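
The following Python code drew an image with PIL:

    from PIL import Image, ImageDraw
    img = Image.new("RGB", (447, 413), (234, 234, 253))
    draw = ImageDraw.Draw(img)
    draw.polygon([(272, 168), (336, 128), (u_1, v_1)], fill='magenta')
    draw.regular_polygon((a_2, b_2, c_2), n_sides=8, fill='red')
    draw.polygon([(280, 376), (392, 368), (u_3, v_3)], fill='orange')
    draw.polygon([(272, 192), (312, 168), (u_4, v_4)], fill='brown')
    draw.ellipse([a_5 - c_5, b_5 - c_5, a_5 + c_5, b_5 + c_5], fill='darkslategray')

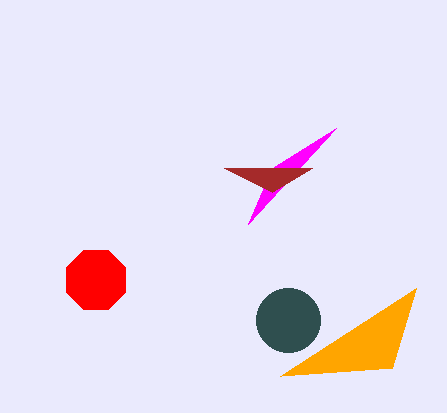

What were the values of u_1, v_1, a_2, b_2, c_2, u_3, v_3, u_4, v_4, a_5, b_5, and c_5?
u_1 = 248; v_1 = 224; a_2 = 96; b_2 = 280; c_2 = 32; u_3 = 416; v_3 = 288; u_4 = 224; v_4 = 168; a_5 = 288; b_5 = 320; c_5 = 32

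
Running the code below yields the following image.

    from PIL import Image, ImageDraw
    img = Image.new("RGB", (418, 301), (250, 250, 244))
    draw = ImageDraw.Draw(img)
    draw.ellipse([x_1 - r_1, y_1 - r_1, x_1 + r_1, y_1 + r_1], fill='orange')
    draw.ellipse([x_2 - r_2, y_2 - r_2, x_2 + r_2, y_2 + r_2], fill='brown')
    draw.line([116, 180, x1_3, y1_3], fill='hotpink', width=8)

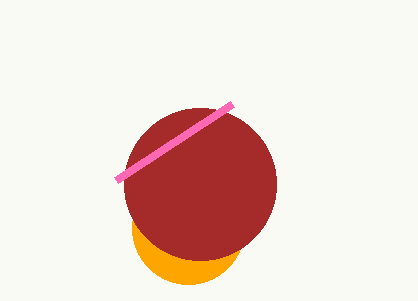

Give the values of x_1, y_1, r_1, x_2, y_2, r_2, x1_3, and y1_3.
x_1 = 188, y_1 = 228, r_1 = 56, x_2 = 200, y_2 = 184, r_2 = 76, x1_3 = 232, y1_3 = 104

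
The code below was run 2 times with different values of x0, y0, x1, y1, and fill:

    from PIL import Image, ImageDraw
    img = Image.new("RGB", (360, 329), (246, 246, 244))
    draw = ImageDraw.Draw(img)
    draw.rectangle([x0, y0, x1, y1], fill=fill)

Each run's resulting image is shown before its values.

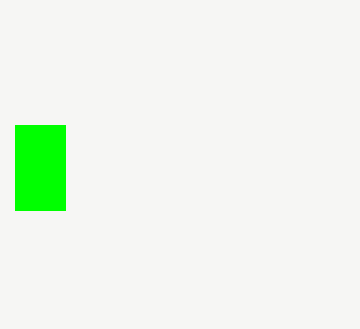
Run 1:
x0 = 15
y0 = 125
x1 = 65
y1 = 210
fill = 'lime'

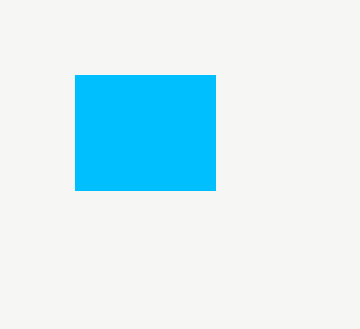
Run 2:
x0 = 75, y0 = 75, x1 = 215, y1 = 190, fill = 'deepskyblue'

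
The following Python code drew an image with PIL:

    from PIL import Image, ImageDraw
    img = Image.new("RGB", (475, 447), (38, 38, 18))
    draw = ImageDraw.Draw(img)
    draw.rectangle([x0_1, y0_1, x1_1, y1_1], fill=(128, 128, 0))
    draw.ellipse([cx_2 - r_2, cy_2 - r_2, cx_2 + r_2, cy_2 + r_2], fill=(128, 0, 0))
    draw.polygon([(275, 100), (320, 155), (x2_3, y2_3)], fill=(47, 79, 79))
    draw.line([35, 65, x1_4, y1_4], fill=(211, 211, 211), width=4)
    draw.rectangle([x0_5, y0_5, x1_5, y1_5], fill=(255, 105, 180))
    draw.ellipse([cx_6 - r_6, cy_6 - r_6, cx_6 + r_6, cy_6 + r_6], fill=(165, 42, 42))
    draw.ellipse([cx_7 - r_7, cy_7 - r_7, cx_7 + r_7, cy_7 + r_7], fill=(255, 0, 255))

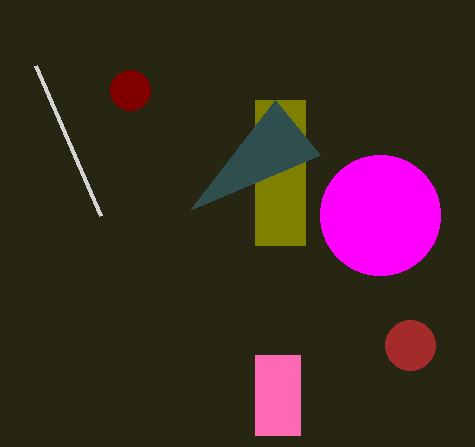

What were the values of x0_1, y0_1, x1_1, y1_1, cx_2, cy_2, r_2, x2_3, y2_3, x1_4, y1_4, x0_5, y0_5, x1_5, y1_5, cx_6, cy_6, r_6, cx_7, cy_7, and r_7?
x0_1 = 255
y0_1 = 100
x1_1 = 305
y1_1 = 245
cx_2 = 130
cy_2 = 90
r_2 = 20
x2_3 = 190
y2_3 = 210
x1_4 = 100
y1_4 = 215
x0_5 = 255
y0_5 = 355
x1_5 = 300
y1_5 = 435
cx_6 = 410
cy_6 = 345
r_6 = 25
cx_7 = 380
cy_7 = 215
r_7 = 60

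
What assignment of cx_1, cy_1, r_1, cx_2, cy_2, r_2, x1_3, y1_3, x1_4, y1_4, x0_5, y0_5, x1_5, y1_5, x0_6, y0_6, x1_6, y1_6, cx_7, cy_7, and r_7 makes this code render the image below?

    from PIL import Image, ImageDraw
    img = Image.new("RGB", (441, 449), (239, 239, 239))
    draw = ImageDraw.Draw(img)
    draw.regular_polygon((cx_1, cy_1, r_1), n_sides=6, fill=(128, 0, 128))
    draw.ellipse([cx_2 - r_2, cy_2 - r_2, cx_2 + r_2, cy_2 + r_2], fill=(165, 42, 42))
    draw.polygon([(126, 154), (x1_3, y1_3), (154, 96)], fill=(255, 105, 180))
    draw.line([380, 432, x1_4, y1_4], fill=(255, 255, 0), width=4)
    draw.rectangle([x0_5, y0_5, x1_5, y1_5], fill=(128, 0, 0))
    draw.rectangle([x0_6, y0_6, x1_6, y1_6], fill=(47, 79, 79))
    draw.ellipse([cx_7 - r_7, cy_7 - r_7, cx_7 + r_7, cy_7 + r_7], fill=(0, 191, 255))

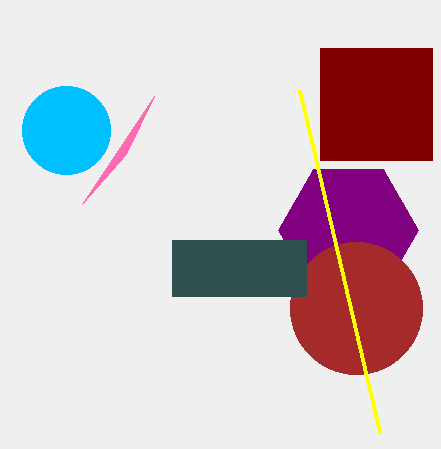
cx_1 = 348
cy_1 = 230
r_1 = 70
cx_2 = 356
cy_2 = 308
r_2 = 66
x1_3 = 82
y1_3 = 204
x1_4 = 300
y1_4 = 90
x0_5 = 320
y0_5 = 48
x1_5 = 432
y1_5 = 160
x0_6 = 172
y0_6 = 240
x1_6 = 306
y1_6 = 296
cx_7 = 66
cy_7 = 130
r_7 = 44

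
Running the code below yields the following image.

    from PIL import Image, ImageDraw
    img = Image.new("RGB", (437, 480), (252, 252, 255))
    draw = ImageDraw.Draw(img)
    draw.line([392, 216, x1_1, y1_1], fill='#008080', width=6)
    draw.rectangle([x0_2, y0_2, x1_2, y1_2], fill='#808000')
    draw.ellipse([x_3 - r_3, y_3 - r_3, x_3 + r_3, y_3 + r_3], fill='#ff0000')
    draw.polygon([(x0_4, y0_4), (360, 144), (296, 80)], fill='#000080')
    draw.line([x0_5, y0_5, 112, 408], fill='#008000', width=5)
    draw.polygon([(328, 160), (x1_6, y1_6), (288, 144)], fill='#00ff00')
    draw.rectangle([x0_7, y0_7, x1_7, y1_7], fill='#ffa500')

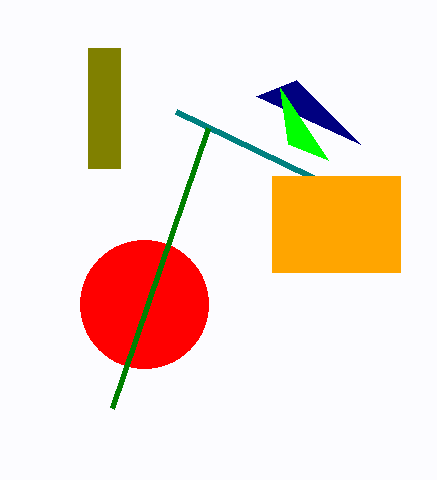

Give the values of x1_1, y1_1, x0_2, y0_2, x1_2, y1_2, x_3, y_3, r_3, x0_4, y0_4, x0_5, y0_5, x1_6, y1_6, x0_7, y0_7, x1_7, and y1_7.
x1_1 = 176; y1_1 = 112; x0_2 = 88; y0_2 = 48; x1_2 = 120; y1_2 = 168; x_3 = 144; y_3 = 304; r_3 = 64; x0_4 = 256; y0_4 = 96; x0_5 = 208; y0_5 = 128; x1_6 = 280; y1_6 = 88; x0_7 = 272; y0_7 = 176; x1_7 = 400; y1_7 = 272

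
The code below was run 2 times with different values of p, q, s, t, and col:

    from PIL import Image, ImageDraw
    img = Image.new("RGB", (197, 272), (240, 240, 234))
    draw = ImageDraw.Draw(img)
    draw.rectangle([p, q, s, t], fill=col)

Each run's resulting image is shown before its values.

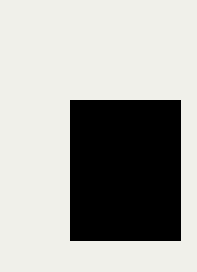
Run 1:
p = 70; q = 100; s = 180; t = 240; col = 'black'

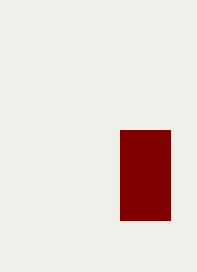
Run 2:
p = 120; q = 130; s = 170; t = 220; col = 'maroon'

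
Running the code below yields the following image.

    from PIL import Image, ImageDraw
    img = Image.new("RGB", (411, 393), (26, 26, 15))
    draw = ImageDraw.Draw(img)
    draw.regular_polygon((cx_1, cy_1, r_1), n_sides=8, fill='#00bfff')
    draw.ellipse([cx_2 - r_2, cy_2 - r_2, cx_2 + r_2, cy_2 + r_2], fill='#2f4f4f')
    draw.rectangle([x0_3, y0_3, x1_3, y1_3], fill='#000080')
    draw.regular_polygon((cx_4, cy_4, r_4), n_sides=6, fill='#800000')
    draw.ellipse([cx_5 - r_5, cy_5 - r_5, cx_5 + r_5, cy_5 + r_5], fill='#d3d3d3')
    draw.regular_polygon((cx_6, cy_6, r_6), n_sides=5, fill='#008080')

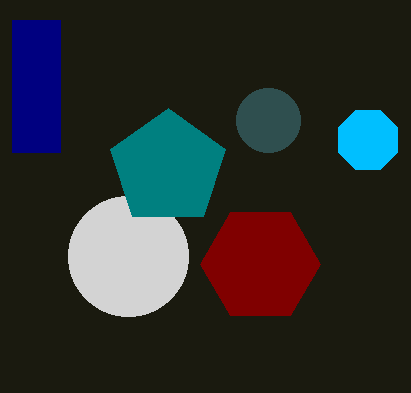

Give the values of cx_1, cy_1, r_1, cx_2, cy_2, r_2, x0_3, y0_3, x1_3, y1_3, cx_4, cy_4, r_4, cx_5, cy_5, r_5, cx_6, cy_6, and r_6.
cx_1 = 368; cy_1 = 140; r_1 = 32; cx_2 = 268; cy_2 = 120; r_2 = 32; x0_3 = 12; y0_3 = 20; x1_3 = 60; y1_3 = 152; cx_4 = 260; cy_4 = 264; r_4 = 60; cx_5 = 128; cy_5 = 256; r_5 = 60; cx_6 = 168; cy_6 = 168; r_6 = 60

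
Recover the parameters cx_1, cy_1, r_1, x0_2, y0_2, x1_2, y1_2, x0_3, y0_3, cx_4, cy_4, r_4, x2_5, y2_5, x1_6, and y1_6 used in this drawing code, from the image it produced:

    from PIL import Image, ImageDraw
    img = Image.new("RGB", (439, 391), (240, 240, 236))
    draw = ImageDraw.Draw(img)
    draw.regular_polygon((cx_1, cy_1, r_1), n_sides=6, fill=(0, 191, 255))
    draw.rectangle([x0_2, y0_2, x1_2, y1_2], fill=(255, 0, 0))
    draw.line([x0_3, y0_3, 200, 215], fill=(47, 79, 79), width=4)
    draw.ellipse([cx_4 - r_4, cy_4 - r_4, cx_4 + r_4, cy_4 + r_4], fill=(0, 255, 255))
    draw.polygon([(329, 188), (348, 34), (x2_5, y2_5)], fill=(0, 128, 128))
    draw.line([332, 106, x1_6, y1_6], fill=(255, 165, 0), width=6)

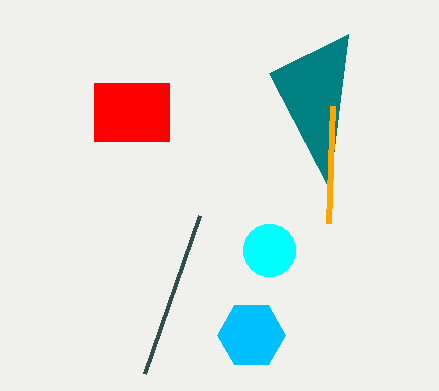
cx_1 = 251
cy_1 = 335
r_1 = 34
x0_2 = 94
y0_2 = 83
x1_2 = 169
y1_2 = 141
x0_3 = 145
y0_3 = 373
cx_4 = 269
cy_4 = 250
r_4 = 26
x2_5 = 269
y2_5 = 73
x1_6 = 328
y1_6 = 223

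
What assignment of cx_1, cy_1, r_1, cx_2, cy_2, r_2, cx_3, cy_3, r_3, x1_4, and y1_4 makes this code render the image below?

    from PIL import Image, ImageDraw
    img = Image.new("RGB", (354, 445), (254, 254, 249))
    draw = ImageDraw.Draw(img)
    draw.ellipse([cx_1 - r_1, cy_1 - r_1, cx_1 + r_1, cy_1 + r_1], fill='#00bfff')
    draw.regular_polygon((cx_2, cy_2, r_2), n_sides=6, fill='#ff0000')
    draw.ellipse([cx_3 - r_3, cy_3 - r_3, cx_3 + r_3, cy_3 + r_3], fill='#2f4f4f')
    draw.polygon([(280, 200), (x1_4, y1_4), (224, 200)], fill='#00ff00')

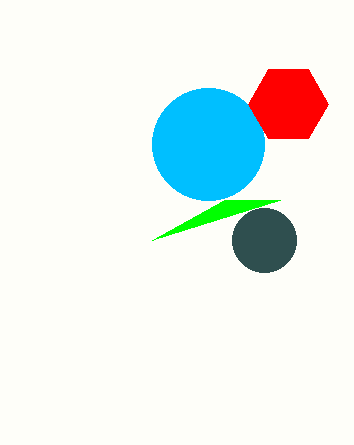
cx_1 = 208; cy_1 = 144; r_1 = 56; cx_2 = 288; cy_2 = 104; r_2 = 40; cx_3 = 264; cy_3 = 240; r_3 = 32; x1_4 = 152; y1_4 = 240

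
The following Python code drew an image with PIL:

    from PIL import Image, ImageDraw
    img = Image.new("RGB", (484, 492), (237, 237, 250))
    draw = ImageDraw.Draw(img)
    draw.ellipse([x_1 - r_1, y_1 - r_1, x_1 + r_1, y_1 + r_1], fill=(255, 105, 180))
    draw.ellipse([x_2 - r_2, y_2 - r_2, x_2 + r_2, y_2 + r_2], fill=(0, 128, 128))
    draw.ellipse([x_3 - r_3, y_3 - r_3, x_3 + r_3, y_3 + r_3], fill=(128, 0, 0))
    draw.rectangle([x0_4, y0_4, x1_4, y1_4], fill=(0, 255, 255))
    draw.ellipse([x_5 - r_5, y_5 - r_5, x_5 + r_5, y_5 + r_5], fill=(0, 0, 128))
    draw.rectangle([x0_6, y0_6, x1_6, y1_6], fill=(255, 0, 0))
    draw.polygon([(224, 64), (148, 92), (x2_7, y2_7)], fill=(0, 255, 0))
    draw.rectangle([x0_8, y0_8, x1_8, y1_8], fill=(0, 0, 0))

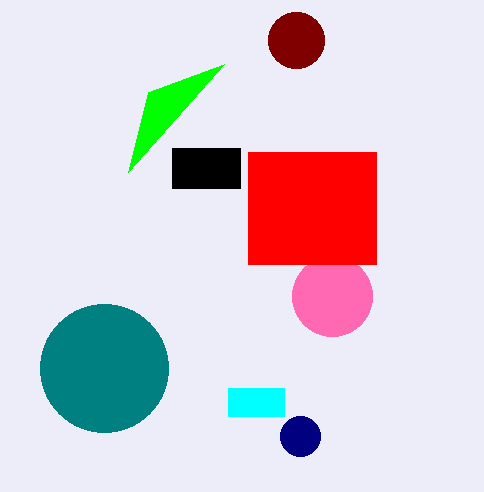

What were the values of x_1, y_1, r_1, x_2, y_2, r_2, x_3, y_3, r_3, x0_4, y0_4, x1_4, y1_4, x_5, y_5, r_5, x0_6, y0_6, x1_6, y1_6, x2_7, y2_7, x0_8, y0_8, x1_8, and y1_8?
x_1 = 332; y_1 = 296; r_1 = 40; x_2 = 104; y_2 = 368; r_2 = 64; x_3 = 296; y_3 = 40; r_3 = 28; x0_4 = 228; y0_4 = 388; x1_4 = 284; y1_4 = 416; x_5 = 300; y_5 = 436; r_5 = 20; x0_6 = 248; y0_6 = 152; x1_6 = 376; y1_6 = 264; x2_7 = 128; y2_7 = 172; x0_8 = 172; y0_8 = 148; x1_8 = 240; y1_8 = 188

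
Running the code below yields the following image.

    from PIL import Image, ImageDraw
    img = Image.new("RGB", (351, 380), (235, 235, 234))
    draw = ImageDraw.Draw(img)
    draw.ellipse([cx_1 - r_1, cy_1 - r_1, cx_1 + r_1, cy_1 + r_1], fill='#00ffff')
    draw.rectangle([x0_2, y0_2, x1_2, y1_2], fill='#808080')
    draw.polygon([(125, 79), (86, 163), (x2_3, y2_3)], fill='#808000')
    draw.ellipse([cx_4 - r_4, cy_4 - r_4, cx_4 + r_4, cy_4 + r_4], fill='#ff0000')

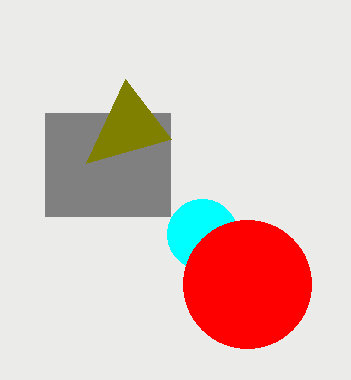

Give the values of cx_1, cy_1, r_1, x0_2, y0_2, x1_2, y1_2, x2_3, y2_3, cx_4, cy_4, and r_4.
cx_1 = 202
cy_1 = 234
r_1 = 35
x0_2 = 45
y0_2 = 113
x1_2 = 170
y1_2 = 216
x2_3 = 171
y2_3 = 139
cx_4 = 247
cy_4 = 284
r_4 = 64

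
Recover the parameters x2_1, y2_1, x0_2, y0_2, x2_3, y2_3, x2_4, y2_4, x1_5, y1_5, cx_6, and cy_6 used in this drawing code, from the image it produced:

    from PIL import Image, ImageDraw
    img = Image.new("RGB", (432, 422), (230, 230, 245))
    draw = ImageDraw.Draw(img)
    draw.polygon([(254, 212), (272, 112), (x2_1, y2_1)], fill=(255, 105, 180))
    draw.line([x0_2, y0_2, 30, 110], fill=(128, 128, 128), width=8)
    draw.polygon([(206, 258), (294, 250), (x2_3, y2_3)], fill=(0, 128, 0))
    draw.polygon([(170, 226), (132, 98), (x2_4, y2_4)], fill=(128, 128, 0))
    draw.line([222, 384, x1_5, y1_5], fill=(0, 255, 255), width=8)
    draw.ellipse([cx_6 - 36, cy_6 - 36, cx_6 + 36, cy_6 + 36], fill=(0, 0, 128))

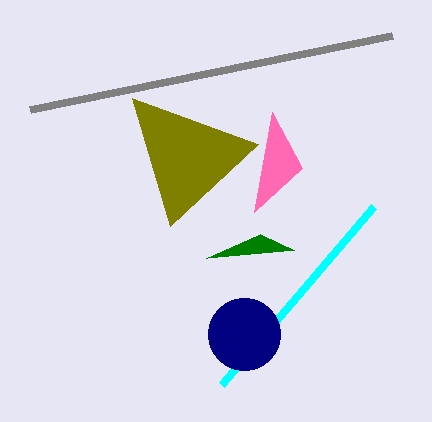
x2_1 = 302
y2_1 = 168
x0_2 = 392
y0_2 = 36
x2_3 = 260
y2_3 = 234
x2_4 = 258
y2_4 = 144
x1_5 = 374
y1_5 = 206
cx_6 = 244
cy_6 = 334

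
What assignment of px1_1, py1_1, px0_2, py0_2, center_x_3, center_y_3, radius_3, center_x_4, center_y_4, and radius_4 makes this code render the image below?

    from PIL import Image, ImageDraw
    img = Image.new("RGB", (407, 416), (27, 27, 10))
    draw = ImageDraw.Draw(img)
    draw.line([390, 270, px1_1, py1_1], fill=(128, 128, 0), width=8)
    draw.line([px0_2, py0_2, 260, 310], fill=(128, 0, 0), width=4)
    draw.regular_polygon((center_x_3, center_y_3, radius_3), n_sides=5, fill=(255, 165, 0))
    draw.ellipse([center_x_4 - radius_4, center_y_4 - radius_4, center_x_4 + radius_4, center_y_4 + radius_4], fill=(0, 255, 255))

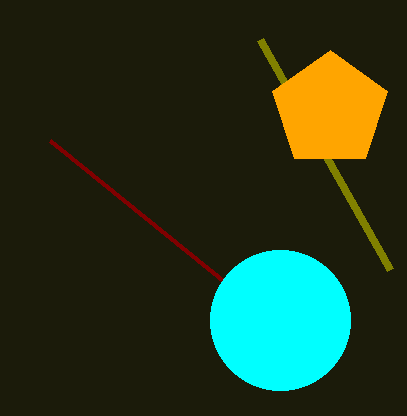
px1_1 = 260; py1_1 = 40; px0_2 = 50; py0_2 = 140; center_x_3 = 330; center_y_3 = 110; radius_3 = 60; center_x_4 = 280; center_y_4 = 320; radius_4 = 70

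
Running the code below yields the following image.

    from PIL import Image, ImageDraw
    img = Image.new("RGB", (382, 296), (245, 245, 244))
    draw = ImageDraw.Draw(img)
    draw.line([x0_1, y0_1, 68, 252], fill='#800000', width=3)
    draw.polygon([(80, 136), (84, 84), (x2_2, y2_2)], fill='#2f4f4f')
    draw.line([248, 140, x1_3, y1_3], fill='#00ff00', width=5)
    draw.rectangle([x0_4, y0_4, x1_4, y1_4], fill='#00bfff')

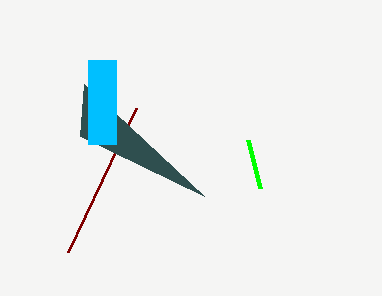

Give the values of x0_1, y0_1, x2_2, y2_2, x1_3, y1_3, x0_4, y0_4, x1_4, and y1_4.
x0_1 = 136; y0_1 = 108; x2_2 = 204; y2_2 = 196; x1_3 = 260; y1_3 = 188; x0_4 = 88; y0_4 = 60; x1_4 = 116; y1_4 = 144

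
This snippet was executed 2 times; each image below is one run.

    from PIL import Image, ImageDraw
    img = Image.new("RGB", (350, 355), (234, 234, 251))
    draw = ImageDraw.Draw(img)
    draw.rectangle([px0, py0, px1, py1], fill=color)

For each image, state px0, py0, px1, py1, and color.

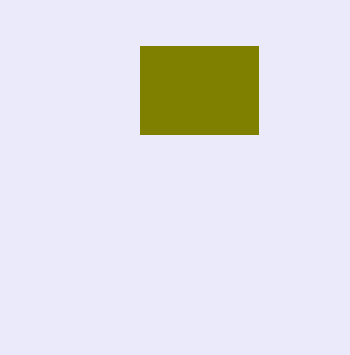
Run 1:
px0 = 140, py0 = 46, px1 = 258, py1 = 134, color = 'olive'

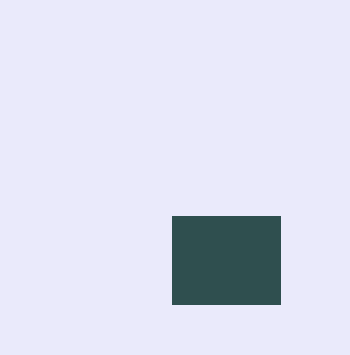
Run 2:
px0 = 172
py0 = 216
px1 = 280
py1 = 304
color = 'darkslategray'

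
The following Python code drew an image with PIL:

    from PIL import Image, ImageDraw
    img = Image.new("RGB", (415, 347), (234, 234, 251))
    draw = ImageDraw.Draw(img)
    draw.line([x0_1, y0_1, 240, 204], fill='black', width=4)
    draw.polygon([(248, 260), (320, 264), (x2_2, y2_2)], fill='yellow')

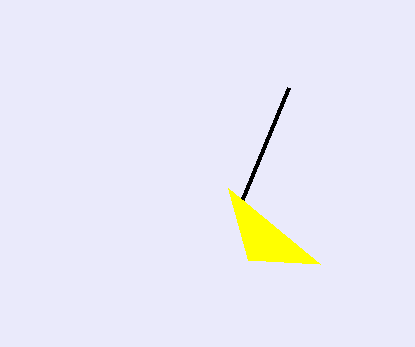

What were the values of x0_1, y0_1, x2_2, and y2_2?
x0_1 = 288; y0_1 = 88; x2_2 = 228; y2_2 = 188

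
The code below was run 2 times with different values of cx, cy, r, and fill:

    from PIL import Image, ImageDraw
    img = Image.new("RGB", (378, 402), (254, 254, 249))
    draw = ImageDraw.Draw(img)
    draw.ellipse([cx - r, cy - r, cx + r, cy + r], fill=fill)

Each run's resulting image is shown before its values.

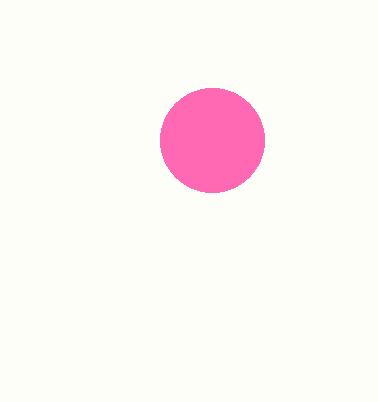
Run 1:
cx = 212, cy = 140, r = 52, fill = 'hotpink'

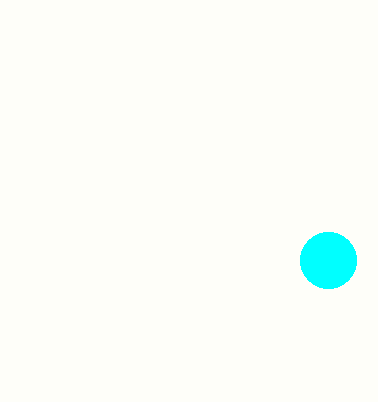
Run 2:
cx = 328, cy = 260, r = 28, fill = 'cyan'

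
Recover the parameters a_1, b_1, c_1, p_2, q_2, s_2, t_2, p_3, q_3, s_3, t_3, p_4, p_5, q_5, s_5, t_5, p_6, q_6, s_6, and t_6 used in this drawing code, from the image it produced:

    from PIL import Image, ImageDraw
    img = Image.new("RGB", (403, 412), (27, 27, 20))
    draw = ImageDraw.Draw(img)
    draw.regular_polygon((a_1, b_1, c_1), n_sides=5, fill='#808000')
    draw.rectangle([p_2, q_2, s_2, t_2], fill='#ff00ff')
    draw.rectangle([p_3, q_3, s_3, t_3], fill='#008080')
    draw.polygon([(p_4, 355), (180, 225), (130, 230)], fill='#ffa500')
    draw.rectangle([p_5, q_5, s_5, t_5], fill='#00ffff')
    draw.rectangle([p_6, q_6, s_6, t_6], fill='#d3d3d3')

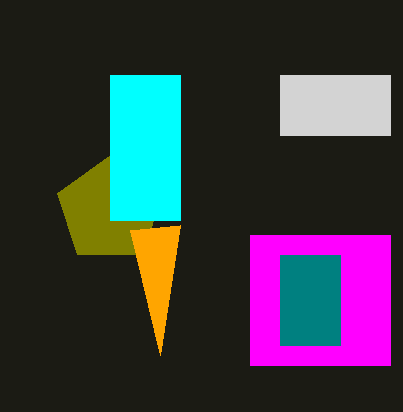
a_1 = 110; b_1 = 210; c_1 = 55; p_2 = 250; q_2 = 235; s_2 = 390; t_2 = 365; p_3 = 280; q_3 = 255; s_3 = 340; t_3 = 345; p_4 = 160; p_5 = 110; q_5 = 75; s_5 = 180; t_5 = 220; p_6 = 280; q_6 = 75; s_6 = 390; t_6 = 135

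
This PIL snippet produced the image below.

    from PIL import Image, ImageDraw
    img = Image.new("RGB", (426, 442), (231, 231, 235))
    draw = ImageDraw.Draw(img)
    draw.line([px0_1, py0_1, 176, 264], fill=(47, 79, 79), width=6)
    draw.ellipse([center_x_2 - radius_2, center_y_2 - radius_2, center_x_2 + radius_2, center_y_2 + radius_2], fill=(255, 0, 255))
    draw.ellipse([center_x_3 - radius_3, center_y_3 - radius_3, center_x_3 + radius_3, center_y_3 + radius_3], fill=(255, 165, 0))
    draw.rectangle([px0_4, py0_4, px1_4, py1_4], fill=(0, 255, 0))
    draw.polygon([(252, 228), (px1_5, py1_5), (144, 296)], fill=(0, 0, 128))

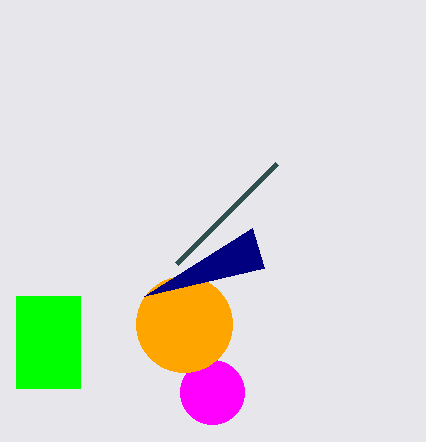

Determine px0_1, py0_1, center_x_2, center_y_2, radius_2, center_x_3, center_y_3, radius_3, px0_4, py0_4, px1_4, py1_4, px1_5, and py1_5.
px0_1 = 276, py0_1 = 164, center_x_2 = 212, center_y_2 = 392, radius_2 = 32, center_x_3 = 184, center_y_3 = 324, radius_3 = 48, px0_4 = 16, py0_4 = 296, px1_4 = 80, py1_4 = 388, px1_5 = 264, py1_5 = 268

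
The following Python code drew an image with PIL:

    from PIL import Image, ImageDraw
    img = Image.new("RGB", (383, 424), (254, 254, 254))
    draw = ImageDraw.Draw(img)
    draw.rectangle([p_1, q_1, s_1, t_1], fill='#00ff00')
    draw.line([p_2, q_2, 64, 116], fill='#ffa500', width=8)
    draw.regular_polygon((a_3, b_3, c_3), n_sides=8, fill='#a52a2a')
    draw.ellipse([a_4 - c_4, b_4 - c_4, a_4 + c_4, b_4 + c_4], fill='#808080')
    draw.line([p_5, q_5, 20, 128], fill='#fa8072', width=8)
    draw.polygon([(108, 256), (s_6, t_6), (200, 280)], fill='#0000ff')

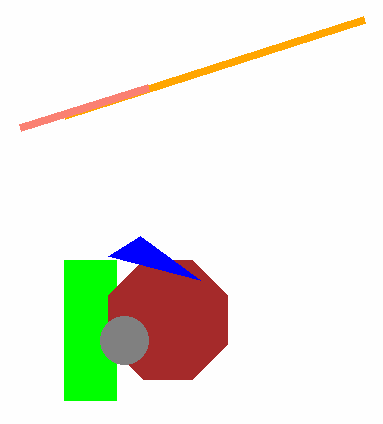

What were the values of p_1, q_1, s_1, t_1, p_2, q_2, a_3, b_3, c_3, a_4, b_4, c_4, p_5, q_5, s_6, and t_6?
p_1 = 64; q_1 = 260; s_1 = 116; t_1 = 400; p_2 = 364; q_2 = 20; a_3 = 168; b_3 = 320; c_3 = 64; a_4 = 124; b_4 = 340; c_4 = 24; p_5 = 148; q_5 = 88; s_6 = 140; t_6 = 236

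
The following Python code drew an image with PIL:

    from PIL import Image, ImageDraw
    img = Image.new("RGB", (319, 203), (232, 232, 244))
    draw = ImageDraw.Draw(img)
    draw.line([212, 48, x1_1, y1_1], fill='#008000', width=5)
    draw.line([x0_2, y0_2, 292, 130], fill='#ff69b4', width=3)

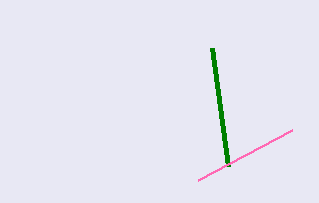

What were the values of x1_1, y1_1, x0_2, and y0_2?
x1_1 = 228
y1_1 = 166
x0_2 = 198
y0_2 = 180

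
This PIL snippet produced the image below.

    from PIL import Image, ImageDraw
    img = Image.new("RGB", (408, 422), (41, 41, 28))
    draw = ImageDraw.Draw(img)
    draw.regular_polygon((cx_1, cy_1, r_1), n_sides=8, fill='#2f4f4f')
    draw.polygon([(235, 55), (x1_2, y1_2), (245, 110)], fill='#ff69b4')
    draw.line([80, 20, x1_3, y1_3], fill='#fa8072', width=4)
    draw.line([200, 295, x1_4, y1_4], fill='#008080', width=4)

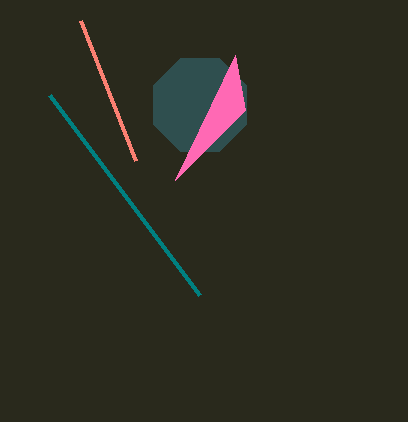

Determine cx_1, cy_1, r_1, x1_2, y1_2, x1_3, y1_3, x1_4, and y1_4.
cx_1 = 200, cy_1 = 105, r_1 = 50, x1_2 = 175, y1_2 = 180, x1_3 = 135, y1_3 = 160, x1_4 = 50, y1_4 = 95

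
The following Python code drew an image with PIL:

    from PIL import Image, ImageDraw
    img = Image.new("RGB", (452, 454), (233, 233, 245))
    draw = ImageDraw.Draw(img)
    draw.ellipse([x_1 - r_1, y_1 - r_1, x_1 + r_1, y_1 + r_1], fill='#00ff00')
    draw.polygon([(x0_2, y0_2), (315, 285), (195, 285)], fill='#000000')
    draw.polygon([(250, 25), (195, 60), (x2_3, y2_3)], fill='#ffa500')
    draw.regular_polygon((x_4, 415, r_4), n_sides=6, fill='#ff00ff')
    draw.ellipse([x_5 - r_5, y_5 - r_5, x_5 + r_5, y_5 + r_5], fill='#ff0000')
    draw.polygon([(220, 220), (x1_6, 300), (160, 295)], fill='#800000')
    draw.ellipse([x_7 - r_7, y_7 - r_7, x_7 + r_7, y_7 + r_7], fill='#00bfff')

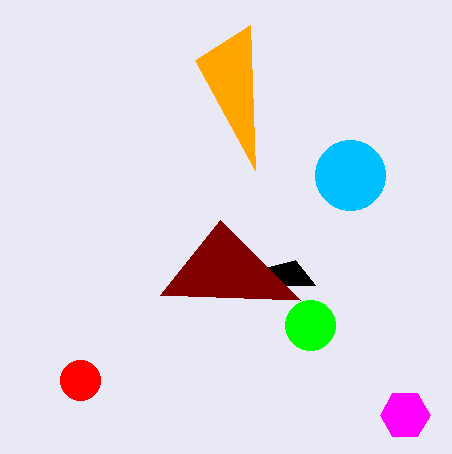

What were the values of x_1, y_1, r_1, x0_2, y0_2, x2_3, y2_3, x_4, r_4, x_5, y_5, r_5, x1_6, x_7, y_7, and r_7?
x_1 = 310; y_1 = 325; r_1 = 25; x0_2 = 295; y0_2 = 260; x2_3 = 255; y2_3 = 170; x_4 = 405; r_4 = 25; x_5 = 80; y_5 = 380; r_5 = 20; x1_6 = 300; x_7 = 350; y_7 = 175; r_7 = 35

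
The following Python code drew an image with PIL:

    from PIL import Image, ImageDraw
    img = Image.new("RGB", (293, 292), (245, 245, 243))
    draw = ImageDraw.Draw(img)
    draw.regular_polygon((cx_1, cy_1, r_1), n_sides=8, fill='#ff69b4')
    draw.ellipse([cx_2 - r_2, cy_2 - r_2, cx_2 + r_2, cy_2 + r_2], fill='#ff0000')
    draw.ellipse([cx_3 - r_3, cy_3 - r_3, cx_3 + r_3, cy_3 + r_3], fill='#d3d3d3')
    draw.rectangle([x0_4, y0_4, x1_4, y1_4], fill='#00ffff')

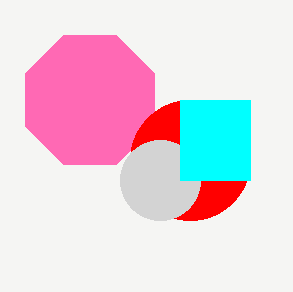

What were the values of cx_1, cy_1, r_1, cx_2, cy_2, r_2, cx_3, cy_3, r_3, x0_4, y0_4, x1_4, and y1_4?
cx_1 = 90
cy_1 = 100
r_1 = 70
cx_2 = 190
cy_2 = 160
r_2 = 60
cx_3 = 160
cy_3 = 180
r_3 = 40
x0_4 = 180
y0_4 = 100
x1_4 = 250
y1_4 = 180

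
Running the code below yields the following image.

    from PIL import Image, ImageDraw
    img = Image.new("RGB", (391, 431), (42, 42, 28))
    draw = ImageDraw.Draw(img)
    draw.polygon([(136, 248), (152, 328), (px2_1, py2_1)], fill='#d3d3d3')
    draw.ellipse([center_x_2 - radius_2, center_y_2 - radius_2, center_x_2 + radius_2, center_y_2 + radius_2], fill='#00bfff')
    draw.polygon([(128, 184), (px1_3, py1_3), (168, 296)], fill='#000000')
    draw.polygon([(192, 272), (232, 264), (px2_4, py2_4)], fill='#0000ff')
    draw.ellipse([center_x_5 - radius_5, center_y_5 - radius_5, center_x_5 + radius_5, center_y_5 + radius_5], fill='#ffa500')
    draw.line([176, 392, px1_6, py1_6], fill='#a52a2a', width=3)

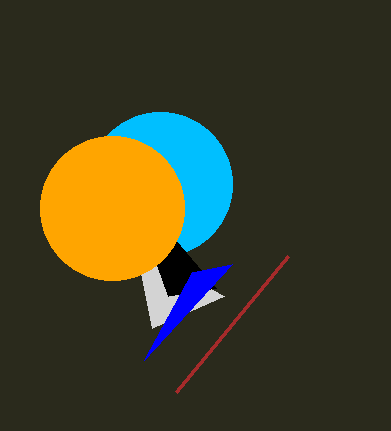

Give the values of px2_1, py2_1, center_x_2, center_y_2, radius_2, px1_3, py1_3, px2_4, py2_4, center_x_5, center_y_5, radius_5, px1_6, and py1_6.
px2_1 = 224, py2_1 = 296, center_x_2 = 160, center_y_2 = 184, radius_2 = 72, px1_3 = 216, py1_3 = 288, px2_4 = 144, py2_4 = 360, center_x_5 = 112, center_y_5 = 208, radius_5 = 72, px1_6 = 288, py1_6 = 256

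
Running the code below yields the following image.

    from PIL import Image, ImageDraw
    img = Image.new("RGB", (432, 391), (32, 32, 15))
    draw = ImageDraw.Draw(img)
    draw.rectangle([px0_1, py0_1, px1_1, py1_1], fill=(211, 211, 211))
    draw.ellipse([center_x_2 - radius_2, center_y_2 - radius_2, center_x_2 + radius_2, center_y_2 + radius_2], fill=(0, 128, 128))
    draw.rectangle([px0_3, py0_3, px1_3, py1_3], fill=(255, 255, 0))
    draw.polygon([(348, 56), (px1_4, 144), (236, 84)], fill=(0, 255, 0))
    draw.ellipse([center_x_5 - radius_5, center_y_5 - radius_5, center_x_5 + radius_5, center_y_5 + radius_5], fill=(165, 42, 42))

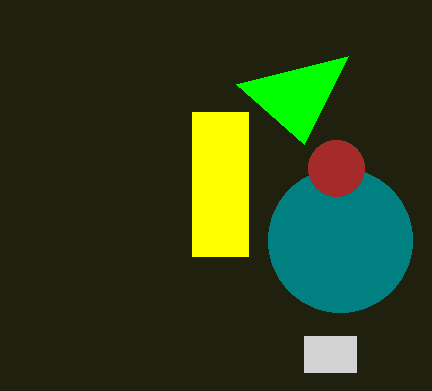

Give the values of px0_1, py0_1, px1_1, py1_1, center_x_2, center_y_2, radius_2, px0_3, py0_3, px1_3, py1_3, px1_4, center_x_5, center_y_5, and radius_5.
px0_1 = 304, py0_1 = 336, px1_1 = 356, py1_1 = 372, center_x_2 = 340, center_y_2 = 240, radius_2 = 72, px0_3 = 192, py0_3 = 112, px1_3 = 248, py1_3 = 256, px1_4 = 304, center_x_5 = 336, center_y_5 = 168, radius_5 = 28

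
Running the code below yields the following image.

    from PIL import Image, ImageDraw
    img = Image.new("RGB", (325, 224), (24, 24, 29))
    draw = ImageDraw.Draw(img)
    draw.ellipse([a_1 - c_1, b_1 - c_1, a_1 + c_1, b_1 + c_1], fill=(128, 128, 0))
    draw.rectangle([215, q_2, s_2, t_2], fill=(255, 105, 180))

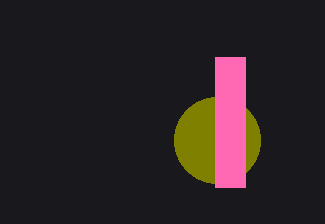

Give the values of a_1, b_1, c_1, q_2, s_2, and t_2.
a_1 = 217, b_1 = 140, c_1 = 43, q_2 = 57, s_2 = 245, t_2 = 187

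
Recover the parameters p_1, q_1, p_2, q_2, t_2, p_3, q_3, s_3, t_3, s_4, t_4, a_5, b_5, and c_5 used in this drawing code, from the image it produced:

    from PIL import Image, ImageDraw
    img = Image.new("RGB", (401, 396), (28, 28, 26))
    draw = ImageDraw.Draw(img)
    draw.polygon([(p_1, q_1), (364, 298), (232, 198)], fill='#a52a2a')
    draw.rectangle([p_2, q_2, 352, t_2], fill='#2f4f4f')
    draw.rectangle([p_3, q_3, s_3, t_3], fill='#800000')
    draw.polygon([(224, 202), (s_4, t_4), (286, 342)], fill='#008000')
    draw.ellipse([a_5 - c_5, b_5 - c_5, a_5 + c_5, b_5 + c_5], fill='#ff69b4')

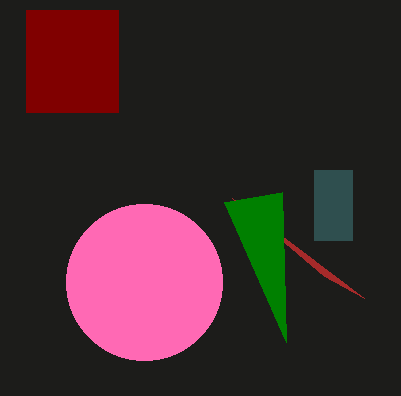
p_1 = 324, q_1 = 276, p_2 = 314, q_2 = 170, t_2 = 240, p_3 = 26, q_3 = 10, s_3 = 118, t_3 = 112, s_4 = 282, t_4 = 192, a_5 = 144, b_5 = 282, c_5 = 78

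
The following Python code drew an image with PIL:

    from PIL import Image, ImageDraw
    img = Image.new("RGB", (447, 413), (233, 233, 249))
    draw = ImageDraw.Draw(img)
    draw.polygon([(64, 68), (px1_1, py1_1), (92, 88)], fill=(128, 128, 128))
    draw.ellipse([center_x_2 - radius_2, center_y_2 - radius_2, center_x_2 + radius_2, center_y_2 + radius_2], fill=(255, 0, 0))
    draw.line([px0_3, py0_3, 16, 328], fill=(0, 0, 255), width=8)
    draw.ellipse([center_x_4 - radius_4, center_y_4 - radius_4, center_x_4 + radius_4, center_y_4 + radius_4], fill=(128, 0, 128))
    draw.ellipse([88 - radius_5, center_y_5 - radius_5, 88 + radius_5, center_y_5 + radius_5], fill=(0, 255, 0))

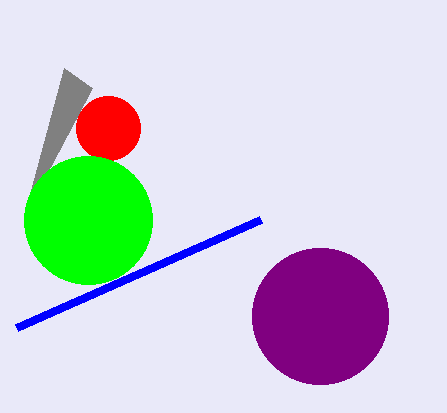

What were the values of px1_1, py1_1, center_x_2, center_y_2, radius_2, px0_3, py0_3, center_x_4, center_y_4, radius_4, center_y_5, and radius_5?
px1_1 = 24, py1_1 = 216, center_x_2 = 108, center_y_2 = 128, radius_2 = 32, px0_3 = 260, py0_3 = 220, center_x_4 = 320, center_y_4 = 316, radius_4 = 68, center_y_5 = 220, radius_5 = 64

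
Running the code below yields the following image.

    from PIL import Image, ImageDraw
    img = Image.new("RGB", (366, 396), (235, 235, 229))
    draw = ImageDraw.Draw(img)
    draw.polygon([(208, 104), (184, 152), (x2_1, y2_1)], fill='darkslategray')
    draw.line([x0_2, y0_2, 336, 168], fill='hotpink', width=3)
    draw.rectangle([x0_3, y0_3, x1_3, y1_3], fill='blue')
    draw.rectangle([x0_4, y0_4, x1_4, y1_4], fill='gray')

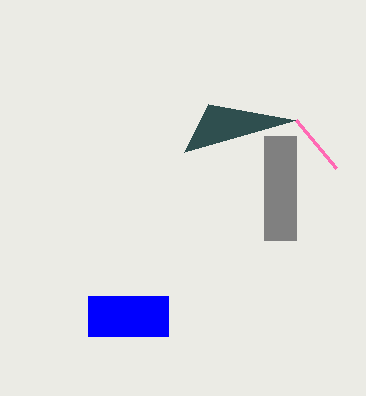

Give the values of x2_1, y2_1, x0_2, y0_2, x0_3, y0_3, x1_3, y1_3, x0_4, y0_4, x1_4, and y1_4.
x2_1 = 296; y2_1 = 120; x0_2 = 296; y0_2 = 120; x0_3 = 88; y0_3 = 296; x1_3 = 168; y1_3 = 336; x0_4 = 264; y0_4 = 136; x1_4 = 296; y1_4 = 240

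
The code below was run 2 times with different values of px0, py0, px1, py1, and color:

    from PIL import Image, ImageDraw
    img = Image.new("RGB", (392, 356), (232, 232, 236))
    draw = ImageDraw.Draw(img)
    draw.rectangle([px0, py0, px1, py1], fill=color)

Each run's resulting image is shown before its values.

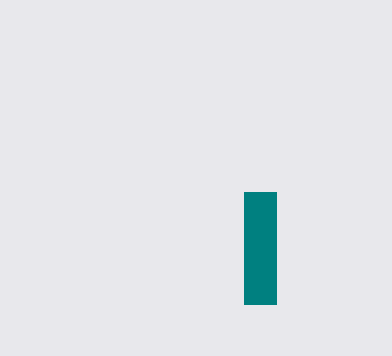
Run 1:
px0 = 244, py0 = 192, px1 = 276, py1 = 304, color = 'teal'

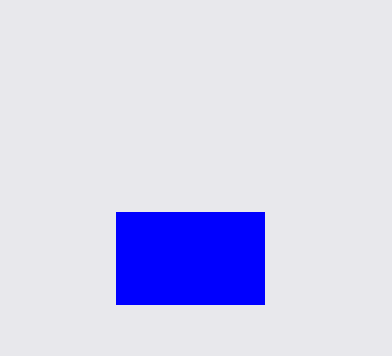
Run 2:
px0 = 116; py0 = 212; px1 = 264; py1 = 304; color = 'blue'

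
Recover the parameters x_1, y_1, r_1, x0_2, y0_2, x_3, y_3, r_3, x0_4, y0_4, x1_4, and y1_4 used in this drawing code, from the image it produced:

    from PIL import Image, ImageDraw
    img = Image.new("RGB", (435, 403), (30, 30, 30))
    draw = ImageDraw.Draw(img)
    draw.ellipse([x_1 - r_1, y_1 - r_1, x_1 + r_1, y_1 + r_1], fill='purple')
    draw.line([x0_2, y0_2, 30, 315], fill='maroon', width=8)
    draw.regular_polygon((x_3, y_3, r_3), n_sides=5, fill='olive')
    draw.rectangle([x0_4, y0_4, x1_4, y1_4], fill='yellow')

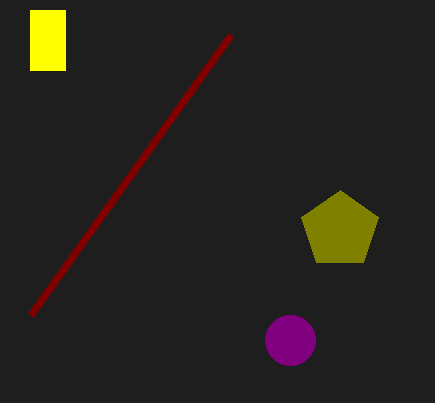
x_1 = 290; y_1 = 340; r_1 = 25; x0_2 = 230; y0_2 = 35; x_3 = 340; y_3 = 230; r_3 = 40; x0_4 = 30; y0_4 = 10; x1_4 = 65; y1_4 = 70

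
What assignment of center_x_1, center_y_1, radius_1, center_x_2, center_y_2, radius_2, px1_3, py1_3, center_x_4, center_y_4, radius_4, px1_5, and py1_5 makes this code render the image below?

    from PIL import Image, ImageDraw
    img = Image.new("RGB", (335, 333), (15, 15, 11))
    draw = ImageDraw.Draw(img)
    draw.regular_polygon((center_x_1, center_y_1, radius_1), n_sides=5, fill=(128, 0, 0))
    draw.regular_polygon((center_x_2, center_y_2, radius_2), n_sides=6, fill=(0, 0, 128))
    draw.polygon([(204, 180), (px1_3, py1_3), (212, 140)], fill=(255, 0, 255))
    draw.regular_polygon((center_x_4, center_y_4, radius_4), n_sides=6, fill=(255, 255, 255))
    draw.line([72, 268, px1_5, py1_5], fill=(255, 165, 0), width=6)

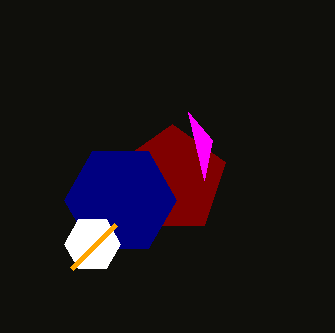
center_x_1 = 172, center_y_1 = 180, radius_1 = 56, center_x_2 = 120, center_y_2 = 200, radius_2 = 56, px1_3 = 188, py1_3 = 112, center_x_4 = 92, center_y_4 = 244, radius_4 = 28, px1_5 = 116, py1_5 = 224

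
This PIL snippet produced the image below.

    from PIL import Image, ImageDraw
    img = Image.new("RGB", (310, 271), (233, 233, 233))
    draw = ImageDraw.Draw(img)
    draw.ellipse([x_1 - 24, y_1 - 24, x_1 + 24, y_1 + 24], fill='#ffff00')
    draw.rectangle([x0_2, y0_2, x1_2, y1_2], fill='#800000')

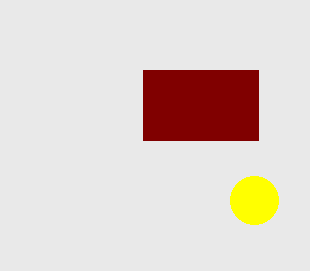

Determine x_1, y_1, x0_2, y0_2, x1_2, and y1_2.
x_1 = 254, y_1 = 200, x0_2 = 143, y0_2 = 70, x1_2 = 258, y1_2 = 140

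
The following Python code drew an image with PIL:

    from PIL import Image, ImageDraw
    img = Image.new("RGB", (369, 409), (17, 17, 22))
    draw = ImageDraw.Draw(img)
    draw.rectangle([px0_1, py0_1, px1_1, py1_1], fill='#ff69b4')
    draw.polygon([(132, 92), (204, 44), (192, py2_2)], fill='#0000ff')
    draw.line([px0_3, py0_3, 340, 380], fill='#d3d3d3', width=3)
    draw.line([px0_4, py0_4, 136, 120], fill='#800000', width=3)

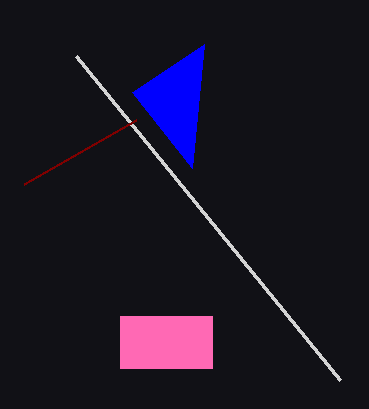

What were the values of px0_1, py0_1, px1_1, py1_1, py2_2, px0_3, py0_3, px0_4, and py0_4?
px0_1 = 120
py0_1 = 316
px1_1 = 212
py1_1 = 368
py2_2 = 168
px0_3 = 76
py0_3 = 56
px0_4 = 24
py0_4 = 184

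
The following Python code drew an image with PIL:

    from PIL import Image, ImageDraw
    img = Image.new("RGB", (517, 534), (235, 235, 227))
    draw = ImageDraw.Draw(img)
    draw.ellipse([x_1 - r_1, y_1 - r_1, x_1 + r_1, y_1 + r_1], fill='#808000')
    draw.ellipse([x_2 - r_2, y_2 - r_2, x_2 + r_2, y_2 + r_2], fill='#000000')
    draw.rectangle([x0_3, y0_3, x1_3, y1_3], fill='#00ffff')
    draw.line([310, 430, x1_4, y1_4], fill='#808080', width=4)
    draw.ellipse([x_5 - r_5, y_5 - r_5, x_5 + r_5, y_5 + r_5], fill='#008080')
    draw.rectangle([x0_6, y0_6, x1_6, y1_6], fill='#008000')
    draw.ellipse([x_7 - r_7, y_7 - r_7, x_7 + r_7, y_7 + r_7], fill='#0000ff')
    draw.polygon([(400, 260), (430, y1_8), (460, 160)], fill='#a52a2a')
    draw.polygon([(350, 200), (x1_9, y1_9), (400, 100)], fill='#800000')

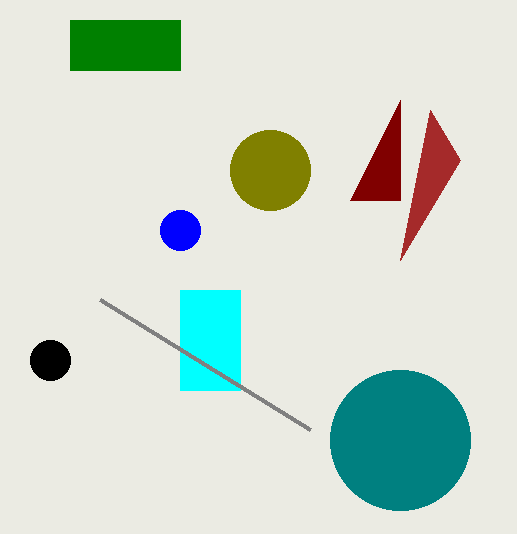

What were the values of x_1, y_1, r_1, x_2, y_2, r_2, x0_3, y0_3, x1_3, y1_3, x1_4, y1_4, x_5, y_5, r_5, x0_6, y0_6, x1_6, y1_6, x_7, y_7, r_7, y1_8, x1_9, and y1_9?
x_1 = 270, y_1 = 170, r_1 = 40, x_2 = 50, y_2 = 360, r_2 = 20, x0_3 = 180, y0_3 = 290, x1_3 = 240, y1_3 = 390, x1_4 = 100, y1_4 = 300, x_5 = 400, y_5 = 440, r_5 = 70, x0_6 = 70, y0_6 = 20, x1_6 = 180, y1_6 = 70, x_7 = 180, y_7 = 230, r_7 = 20, y1_8 = 110, x1_9 = 400, y1_9 = 200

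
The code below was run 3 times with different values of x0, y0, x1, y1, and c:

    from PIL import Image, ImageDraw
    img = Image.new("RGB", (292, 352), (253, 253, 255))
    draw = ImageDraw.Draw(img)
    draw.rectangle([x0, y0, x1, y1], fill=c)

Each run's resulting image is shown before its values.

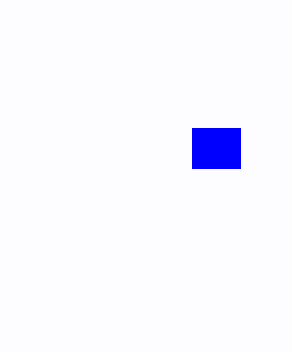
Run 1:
x0 = 192; y0 = 128; x1 = 240; y1 = 168; c = 'blue'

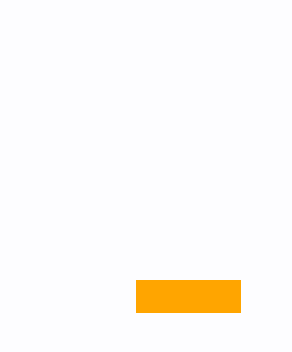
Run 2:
x0 = 136, y0 = 280, x1 = 240, y1 = 312, c = 'orange'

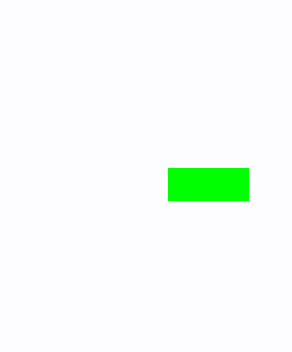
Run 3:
x0 = 168, y0 = 168, x1 = 248, y1 = 200, c = 'lime'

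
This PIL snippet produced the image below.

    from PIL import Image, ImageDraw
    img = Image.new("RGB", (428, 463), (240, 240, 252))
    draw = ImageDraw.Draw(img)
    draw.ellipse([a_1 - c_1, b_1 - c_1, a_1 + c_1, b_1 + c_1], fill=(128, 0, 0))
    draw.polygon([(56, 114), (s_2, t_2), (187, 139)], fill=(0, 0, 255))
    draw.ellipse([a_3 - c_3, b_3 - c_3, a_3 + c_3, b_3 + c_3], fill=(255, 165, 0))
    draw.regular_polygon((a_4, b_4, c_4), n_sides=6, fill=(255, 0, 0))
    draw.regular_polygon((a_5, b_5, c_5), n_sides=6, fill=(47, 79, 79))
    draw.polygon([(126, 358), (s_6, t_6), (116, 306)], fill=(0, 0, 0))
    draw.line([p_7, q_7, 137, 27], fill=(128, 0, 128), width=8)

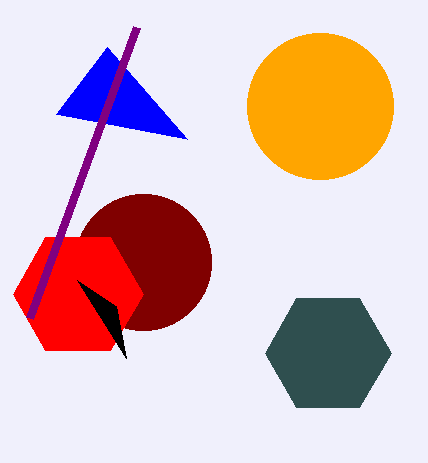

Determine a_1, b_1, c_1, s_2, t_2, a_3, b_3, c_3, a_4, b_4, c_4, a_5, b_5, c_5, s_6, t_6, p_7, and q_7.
a_1 = 143
b_1 = 262
c_1 = 68
s_2 = 107
t_2 = 47
a_3 = 320
b_3 = 106
c_3 = 73
a_4 = 78
b_4 = 294
c_4 = 65
a_5 = 328
b_5 = 353
c_5 = 63
s_6 = 77
t_6 = 280
p_7 = 30
q_7 = 318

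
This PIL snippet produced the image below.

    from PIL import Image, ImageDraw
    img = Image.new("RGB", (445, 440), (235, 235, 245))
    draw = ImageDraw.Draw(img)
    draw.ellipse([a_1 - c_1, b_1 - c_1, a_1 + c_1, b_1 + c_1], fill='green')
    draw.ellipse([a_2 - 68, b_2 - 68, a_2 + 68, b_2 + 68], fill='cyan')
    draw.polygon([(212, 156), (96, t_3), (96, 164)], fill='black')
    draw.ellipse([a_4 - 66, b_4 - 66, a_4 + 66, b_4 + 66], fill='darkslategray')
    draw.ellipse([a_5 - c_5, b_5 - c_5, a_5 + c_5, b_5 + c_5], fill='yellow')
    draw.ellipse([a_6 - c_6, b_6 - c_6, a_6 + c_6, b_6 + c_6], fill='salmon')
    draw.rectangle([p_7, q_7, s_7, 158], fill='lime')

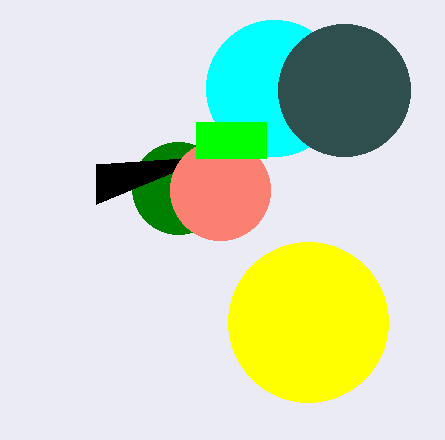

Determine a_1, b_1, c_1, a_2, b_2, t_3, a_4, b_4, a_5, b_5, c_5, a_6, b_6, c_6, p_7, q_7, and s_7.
a_1 = 178; b_1 = 188; c_1 = 46; a_2 = 274; b_2 = 88; t_3 = 204; a_4 = 344; b_4 = 90; a_5 = 308; b_5 = 322; c_5 = 80; a_6 = 220; b_6 = 190; c_6 = 50; p_7 = 196; q_7 = 122; s_7 = 266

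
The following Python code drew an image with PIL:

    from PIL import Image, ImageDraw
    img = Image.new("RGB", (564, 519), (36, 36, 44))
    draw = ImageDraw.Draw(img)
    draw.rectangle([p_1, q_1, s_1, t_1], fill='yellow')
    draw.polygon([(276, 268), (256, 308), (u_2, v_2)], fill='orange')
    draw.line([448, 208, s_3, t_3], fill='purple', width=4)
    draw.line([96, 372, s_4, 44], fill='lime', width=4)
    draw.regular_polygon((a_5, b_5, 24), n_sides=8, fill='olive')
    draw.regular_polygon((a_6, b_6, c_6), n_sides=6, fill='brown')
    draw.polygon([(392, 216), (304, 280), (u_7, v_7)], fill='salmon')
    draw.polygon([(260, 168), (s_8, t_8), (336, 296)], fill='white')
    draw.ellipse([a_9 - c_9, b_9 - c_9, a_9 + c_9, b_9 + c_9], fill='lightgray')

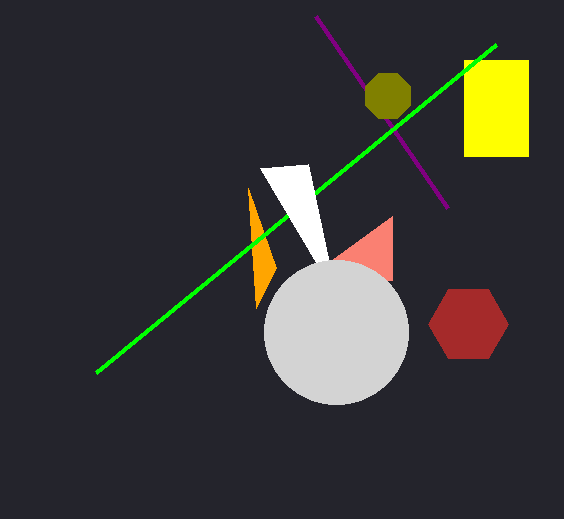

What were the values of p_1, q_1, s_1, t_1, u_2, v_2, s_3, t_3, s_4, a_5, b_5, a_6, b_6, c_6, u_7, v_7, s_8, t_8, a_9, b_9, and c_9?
p_1 = 464; q_1 = 60; s_1 = 528; t_1 = 156; u_2 = 248; v_2 = 188; s_3 = 316; t_3 = 16; s_4 = 496; a_5 = 388; b_5 = 96; a_6 = 468; b_6 = 324; c_6 = 40; u_7 = 392; v_7 = 280; s_8 = 308; t_8 = 164; a_9 = 336; b_9 = 332; c_9 = 72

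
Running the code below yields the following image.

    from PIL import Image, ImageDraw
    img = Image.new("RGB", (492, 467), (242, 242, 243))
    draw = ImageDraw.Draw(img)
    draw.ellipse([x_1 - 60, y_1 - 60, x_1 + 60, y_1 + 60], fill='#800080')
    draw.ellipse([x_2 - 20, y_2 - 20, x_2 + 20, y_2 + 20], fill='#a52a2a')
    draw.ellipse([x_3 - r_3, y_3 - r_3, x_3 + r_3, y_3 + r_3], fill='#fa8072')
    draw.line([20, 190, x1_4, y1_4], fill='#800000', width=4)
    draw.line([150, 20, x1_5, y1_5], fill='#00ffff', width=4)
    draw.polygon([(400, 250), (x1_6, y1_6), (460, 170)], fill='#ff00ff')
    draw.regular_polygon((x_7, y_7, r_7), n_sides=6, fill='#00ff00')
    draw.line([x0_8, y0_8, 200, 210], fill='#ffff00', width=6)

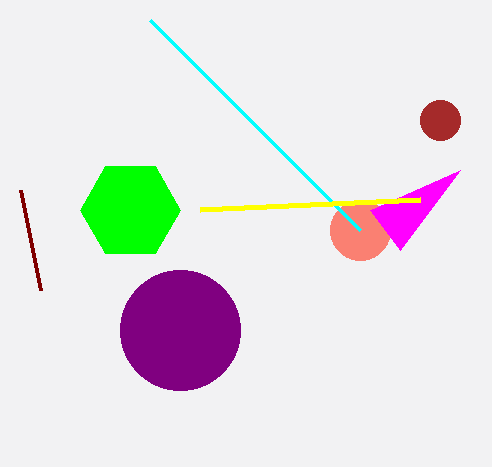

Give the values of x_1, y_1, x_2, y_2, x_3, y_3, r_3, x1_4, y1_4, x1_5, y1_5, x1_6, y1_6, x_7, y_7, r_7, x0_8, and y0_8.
x_1 = 180, y_1 = 330, x_2 = 440, y_2 = 120, x_3 = 360, y_3 = 230, r_3 = 30, x1_4 = 40, y1_4 = 290, x1_5 = 360, y1_5 = 230, x1_6 = 370, y1_6 = 210, x_7 = 130, y_7 = 210, r_7 = 50, x0_8 = 420, y0_8 = 200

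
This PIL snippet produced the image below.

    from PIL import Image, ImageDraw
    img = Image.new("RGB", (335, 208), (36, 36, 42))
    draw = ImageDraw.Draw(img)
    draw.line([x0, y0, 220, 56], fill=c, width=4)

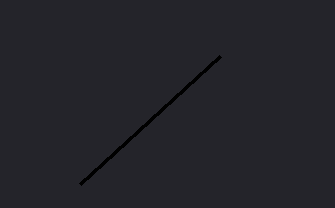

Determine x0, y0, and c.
x0 = 80; y0 = 184; c = 'black'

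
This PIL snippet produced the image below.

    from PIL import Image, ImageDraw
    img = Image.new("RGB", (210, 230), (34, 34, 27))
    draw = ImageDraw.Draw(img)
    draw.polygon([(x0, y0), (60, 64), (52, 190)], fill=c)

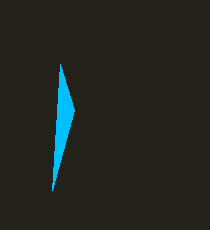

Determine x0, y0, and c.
x0 = 74; y0 = 110; c = 'deepskyblue'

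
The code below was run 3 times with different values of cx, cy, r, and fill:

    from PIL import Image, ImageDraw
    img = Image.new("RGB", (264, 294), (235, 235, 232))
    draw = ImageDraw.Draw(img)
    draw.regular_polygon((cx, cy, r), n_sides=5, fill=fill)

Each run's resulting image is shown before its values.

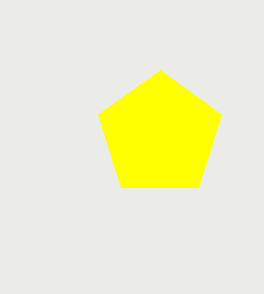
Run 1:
cx = 160; cy = 135; r = 65; fill = 'yellow'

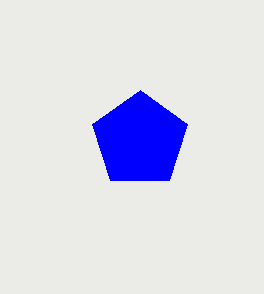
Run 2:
cx = 140
cy = 140
r = 50
fill = 'blue'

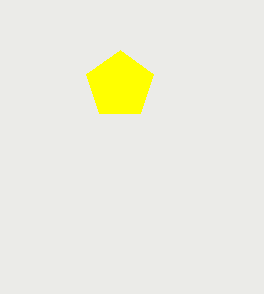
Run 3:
cx = 120, cy = 85, r = 35, fill = 'yellow'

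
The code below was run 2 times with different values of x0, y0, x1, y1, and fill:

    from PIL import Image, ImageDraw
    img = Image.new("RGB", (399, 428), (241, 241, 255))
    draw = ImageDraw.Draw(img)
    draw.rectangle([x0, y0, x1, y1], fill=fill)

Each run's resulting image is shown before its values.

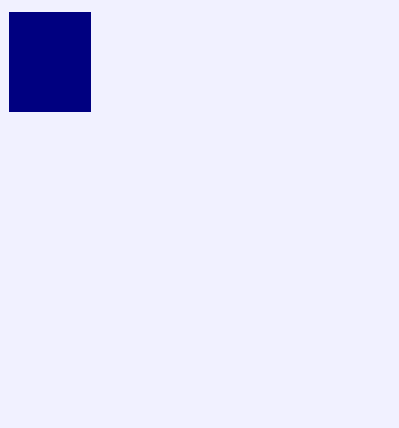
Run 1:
x0 = 9, y0 = 12, x1 = 90, y1 = 111, fill = 'navy'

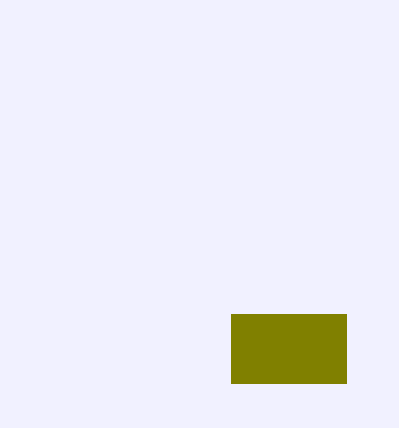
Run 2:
x0 = 231; y0 = 314; x1 = 346; y1 = 383; fill = 'olive'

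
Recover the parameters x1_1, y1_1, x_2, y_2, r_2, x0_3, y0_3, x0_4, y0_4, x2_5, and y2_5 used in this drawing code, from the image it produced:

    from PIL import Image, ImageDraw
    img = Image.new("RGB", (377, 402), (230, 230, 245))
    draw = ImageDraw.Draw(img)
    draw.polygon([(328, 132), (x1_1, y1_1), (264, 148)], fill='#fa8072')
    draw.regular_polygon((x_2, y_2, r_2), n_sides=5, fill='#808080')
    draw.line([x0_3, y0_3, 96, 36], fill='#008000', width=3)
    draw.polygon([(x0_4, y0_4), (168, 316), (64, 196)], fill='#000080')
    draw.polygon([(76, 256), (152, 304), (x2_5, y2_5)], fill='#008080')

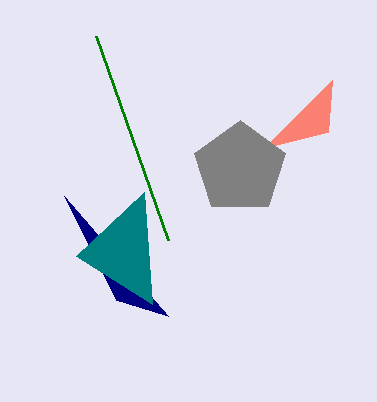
x1_1 = 332, y1_1 = 80, x_2 = 240, y_2 = 168, r_2 = 48, x0_3 = 168, y0_3 = 240, x0_4 = 116, y0_4 = 300, x2_5 = 144, y2_5 = 192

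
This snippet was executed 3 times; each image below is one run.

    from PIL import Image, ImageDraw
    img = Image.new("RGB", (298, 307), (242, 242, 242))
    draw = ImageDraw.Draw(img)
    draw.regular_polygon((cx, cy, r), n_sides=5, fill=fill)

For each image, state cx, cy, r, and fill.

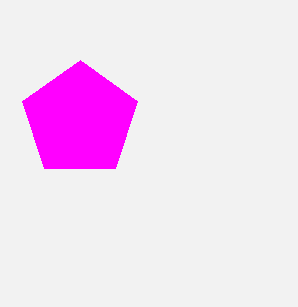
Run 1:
cx = 80, cy = 120, r = 60, fill = 'magenta'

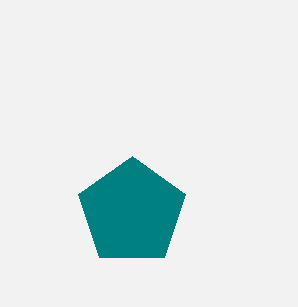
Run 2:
cx = 132
cy = 212
r = 56
fill = 'teal'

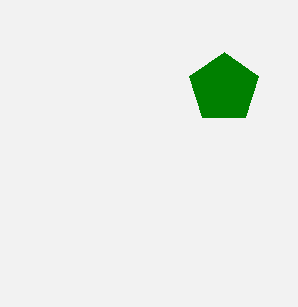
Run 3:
cx = 224; cy = 88; r = 36; fill = 'green'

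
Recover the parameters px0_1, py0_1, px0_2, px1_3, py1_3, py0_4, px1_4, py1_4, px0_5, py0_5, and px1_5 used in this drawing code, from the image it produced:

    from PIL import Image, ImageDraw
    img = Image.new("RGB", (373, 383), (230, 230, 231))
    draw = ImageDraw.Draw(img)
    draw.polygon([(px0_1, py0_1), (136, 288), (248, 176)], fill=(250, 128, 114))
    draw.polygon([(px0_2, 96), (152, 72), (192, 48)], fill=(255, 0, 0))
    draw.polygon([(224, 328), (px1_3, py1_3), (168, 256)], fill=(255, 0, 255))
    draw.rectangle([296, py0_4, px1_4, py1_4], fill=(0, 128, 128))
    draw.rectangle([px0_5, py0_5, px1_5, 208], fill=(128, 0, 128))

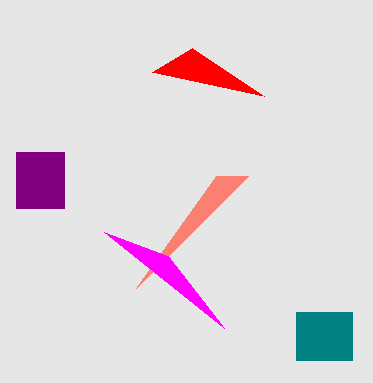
px0_1 = 216, py0_1 = 176, px0_2 = 264, px1_3 = 104, py1_3 = 232, py0_4 = 312, px1_4 = 352, py1_4 = 360, px0_5 = 16, py0_5 = 152, px1_5 = 64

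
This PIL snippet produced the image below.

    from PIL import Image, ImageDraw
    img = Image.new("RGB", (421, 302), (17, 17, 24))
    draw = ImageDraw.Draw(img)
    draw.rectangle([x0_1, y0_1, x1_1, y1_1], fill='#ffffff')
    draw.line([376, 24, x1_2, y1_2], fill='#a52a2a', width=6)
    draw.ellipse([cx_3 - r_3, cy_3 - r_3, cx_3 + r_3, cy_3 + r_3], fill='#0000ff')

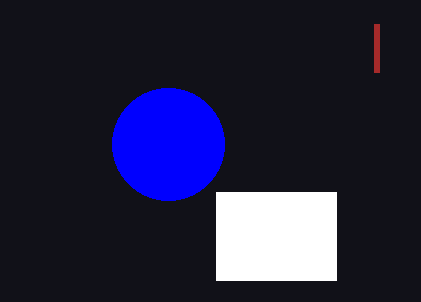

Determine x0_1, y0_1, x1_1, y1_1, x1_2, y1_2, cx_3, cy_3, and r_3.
x0_1 = 216; y0_1 = 192; x1_1 = 336; y1_1 = 280; x1_2 = 376; y1_2 = 72; cx_3 = 168; cy_3 = 144; r_3 = 56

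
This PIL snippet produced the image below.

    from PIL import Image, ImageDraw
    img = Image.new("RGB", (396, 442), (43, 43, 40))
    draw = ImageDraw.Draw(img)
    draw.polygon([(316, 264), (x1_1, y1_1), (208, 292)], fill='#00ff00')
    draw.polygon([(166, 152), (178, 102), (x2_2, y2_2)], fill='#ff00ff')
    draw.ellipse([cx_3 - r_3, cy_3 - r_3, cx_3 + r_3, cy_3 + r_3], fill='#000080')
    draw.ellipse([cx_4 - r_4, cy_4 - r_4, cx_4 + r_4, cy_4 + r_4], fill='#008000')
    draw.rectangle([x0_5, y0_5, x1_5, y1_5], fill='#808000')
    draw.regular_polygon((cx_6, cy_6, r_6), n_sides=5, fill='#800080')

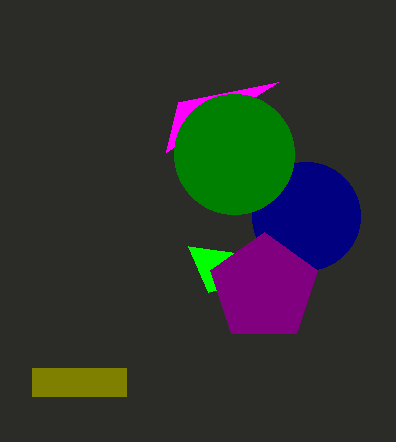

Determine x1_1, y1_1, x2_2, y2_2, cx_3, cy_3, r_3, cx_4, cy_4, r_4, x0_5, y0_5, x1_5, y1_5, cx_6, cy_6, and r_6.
x1_1 = 188, y1_1 = 246, x2_2 = 278, y2_2 = 82, cx_3 = 306, cy_3 = 216, r_3 = 54, cx_4 = 234, cy_4 = 154, r_4 = 60, x0_5 = 32, y0_5 = 368, x1_5 = 126, y1_5 = 396, cx_6 = 264, cy_6 = 288, r_6 = 56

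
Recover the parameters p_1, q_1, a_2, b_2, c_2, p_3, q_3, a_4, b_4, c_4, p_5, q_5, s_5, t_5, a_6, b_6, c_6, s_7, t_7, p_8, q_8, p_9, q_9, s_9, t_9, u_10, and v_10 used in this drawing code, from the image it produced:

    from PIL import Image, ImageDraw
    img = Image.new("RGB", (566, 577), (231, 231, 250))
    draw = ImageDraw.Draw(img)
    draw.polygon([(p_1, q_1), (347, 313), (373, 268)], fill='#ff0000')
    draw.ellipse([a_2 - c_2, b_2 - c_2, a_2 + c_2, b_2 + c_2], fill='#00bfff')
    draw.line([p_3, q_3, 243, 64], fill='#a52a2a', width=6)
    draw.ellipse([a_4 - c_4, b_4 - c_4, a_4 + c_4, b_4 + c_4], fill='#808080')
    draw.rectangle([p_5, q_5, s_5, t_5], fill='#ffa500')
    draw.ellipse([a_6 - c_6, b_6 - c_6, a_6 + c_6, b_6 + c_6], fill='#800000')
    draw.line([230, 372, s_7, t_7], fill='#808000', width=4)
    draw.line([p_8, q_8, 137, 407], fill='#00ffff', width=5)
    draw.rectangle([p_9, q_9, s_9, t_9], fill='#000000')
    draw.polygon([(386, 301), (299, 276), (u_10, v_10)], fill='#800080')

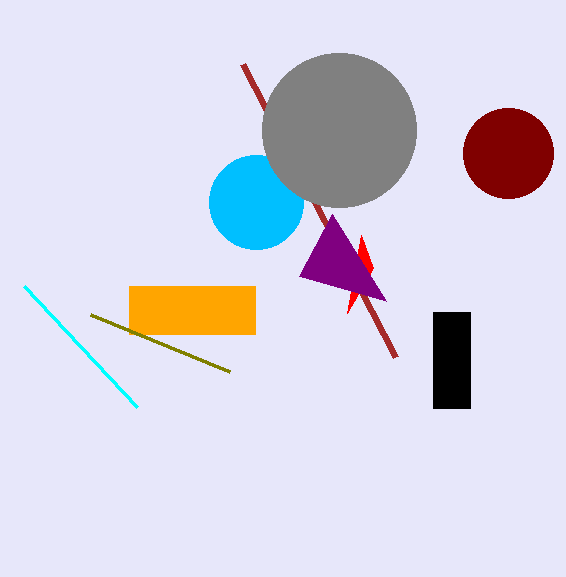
p_1 = 361
q_1 = 235
a_2 = 256
b_2 = 202
c_2 = 47
p_3 = 396
q_3 = 357
a_4 = 339
b_4 = 130
c_4 = 77
p_5 = 129
q_5 = 286
s_5 = 255
t_5 = 334
a_6 = 508
b_6 = 153
c_6 = 45
s_7 = 91
t_7 = 315
p_8 = 24
q_8 = 286
p_9 = 433
q_9 = 312
s_9 = 470
t_9 = 408
u_10 = 332
v_10 = 214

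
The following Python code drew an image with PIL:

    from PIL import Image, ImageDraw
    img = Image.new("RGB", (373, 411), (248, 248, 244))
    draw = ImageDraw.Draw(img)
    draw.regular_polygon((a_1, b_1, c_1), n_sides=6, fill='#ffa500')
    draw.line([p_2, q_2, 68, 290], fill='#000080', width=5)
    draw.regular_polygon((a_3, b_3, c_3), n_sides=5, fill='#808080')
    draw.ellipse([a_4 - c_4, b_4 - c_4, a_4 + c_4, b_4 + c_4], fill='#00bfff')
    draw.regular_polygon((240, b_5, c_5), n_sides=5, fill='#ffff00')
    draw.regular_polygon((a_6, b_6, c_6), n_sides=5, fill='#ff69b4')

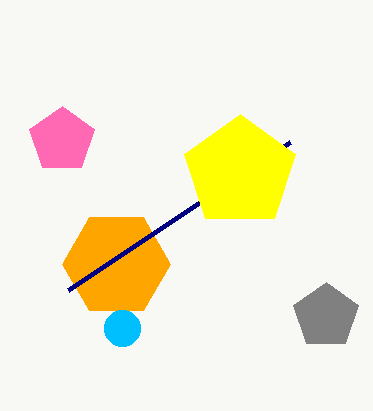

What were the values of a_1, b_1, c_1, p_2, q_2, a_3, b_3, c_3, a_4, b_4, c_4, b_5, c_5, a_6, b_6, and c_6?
a_1 = 116, b_1 = 264, c_1 = 54, p_2 = 290, q_2 = 142, a_3 = 326, b_3 = 316, c_3 = 34, a_4 = 122, b_4 = 328, c_4 = 18, b_5 = 172, c_5 = 58, a_6 = 62, b_6 = 140, c_6 = 34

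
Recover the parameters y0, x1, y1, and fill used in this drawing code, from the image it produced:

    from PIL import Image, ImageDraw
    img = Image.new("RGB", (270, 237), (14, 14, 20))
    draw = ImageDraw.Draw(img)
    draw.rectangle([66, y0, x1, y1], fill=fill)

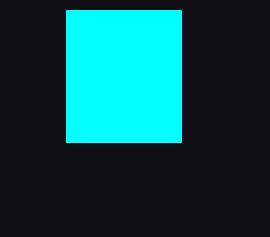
y0 = 10; x1 = 181; y1 = 142; fill = 'cyan'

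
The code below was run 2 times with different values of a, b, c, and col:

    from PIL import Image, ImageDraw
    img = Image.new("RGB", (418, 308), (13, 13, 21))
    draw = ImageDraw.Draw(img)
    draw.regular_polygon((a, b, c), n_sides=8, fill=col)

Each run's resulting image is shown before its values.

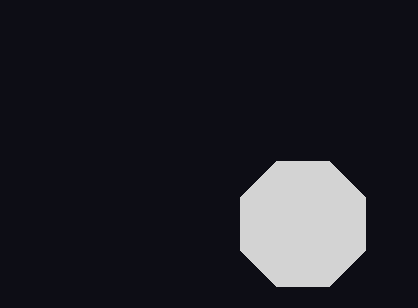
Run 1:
a = 303; b = 224; c = 68; col = 'lightgray'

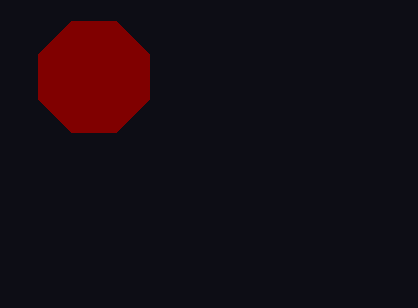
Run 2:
a = 94, b = 77, c = 60, col = 'maroon'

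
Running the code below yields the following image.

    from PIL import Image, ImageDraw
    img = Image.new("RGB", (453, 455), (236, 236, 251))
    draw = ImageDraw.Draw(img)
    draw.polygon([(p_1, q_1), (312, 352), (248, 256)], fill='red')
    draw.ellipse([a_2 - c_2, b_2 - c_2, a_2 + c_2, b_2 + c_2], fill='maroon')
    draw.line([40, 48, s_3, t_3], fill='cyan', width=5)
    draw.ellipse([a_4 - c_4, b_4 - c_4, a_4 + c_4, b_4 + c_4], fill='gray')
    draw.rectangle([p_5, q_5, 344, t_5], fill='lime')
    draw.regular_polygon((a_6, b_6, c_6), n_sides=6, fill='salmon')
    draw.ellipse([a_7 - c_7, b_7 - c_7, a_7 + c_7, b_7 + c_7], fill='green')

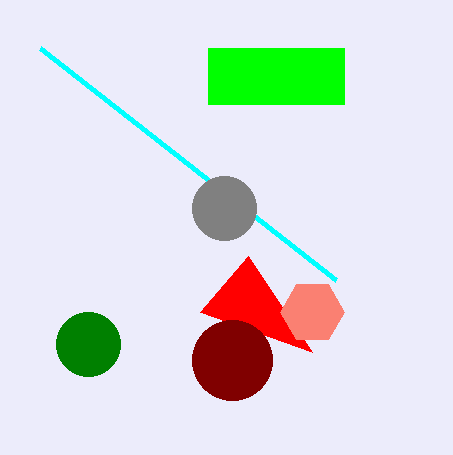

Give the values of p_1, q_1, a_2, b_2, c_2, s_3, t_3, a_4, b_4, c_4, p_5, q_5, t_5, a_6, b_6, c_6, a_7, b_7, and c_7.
p_1 = 200, q_1 = 312, a_2 = 232, b_2 = 360, c_2 = 40, s_3 = 336, t_3 = 280, a_4 = 224, b_4 = 208, c_4 = 32, p_5 = 208, q_5 = 48, t_5 = 104, a_6 = 312, b_6 = 312, c_6 = 32, a_7 = 88, b_7 = 344, c_7 = 32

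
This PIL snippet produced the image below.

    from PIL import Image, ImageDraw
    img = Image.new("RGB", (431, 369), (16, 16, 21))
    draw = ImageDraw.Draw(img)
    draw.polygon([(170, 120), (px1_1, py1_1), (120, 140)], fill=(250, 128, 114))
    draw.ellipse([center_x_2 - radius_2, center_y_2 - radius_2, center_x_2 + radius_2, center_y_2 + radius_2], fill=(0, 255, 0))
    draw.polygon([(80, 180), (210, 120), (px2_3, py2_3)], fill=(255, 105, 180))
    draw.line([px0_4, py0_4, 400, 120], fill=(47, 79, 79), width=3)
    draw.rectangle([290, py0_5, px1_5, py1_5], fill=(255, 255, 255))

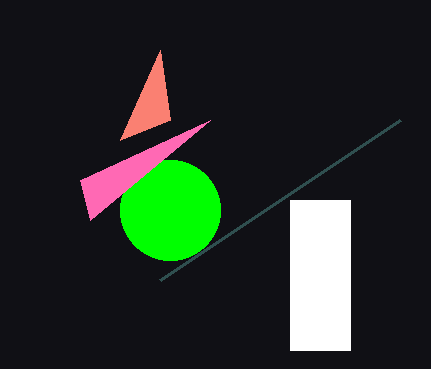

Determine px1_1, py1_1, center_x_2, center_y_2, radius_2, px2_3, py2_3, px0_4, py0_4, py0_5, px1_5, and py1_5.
px1_1 = 160, py1_1 = 50, center_x_2 = 170, center_y_2 = 210, radius_2 = 50, px2_3 = 90, py2_3 = 220, px0_4 = 160, py0_4 = 280, py0_5 = 200, px1_5 = 350, py1_5 = 350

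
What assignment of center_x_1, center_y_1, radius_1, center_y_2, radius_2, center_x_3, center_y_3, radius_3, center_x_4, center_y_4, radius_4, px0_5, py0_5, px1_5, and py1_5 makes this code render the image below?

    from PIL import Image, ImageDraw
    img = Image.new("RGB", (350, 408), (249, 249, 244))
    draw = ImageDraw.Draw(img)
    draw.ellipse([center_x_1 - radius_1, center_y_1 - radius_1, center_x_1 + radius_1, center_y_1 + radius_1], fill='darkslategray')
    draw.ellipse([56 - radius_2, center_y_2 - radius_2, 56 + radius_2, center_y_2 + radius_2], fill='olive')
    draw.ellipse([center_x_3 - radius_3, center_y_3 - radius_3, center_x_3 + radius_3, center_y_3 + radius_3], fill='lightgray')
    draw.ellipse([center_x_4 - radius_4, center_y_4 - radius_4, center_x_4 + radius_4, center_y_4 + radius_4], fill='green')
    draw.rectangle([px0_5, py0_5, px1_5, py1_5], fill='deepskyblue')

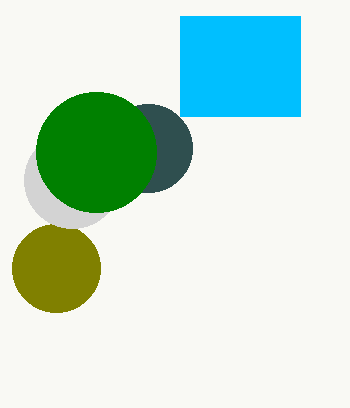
center_x_1 = 148
center_y_1 = 148
radius_1 = 44
center_y_2 = 268
radius_2 = 44
center_x_3 = 72
center_y_3 = 180
radius_3 = 48
center_x_4 = 96
center_y_4 = 152
radius_4 = 60
px0_5 = 180
py0_5 = 16
px1_5 = 300
py1_5 = 116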